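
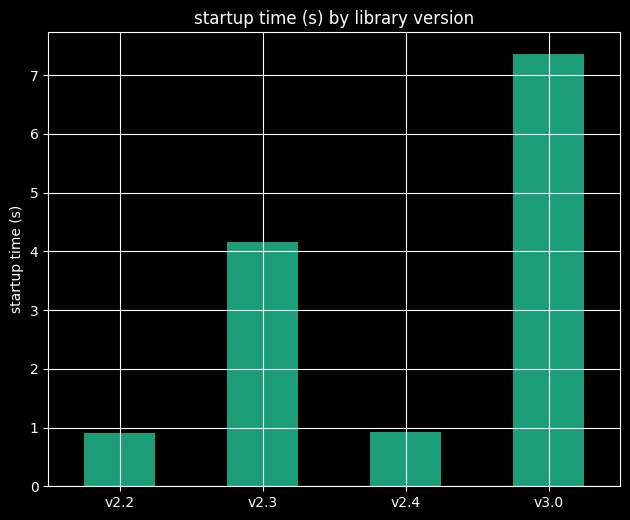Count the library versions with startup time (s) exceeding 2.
2

Above 2: v2.3, v3.0.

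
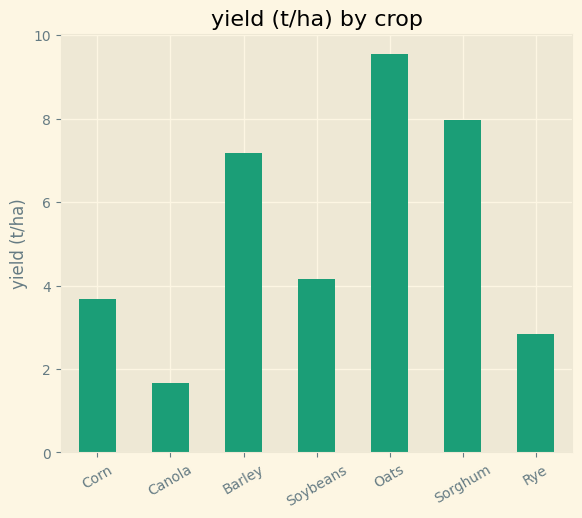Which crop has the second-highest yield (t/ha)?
Top 3: Oats ≈ 10, Sorghum ≈ 8, Barley ≈ 7.

Sorghum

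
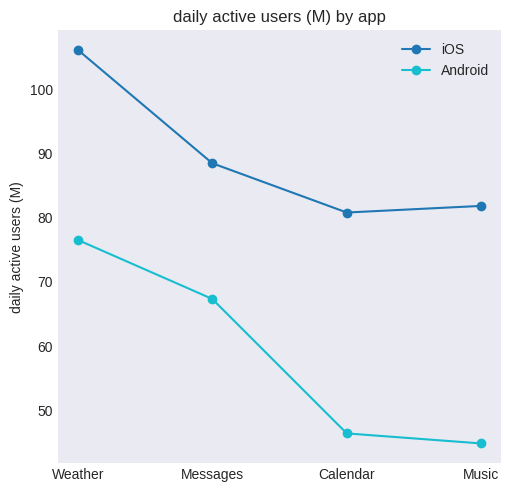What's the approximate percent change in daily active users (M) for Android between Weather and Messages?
≈ -12.5%

Weather ≈ 80, Messages ≈ 70; (70 − 80) / 80 ≈ -12.5%.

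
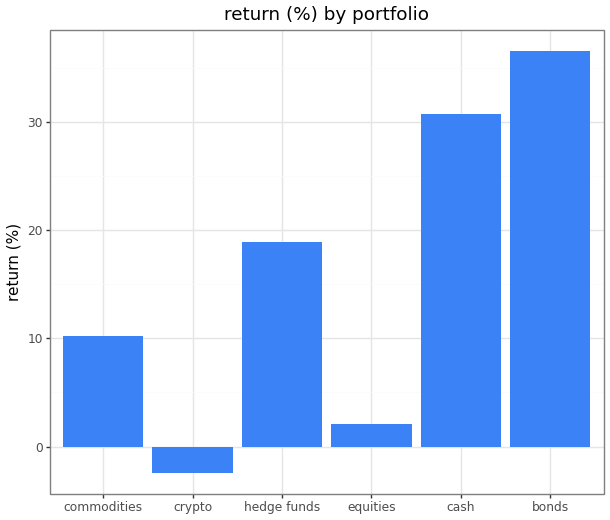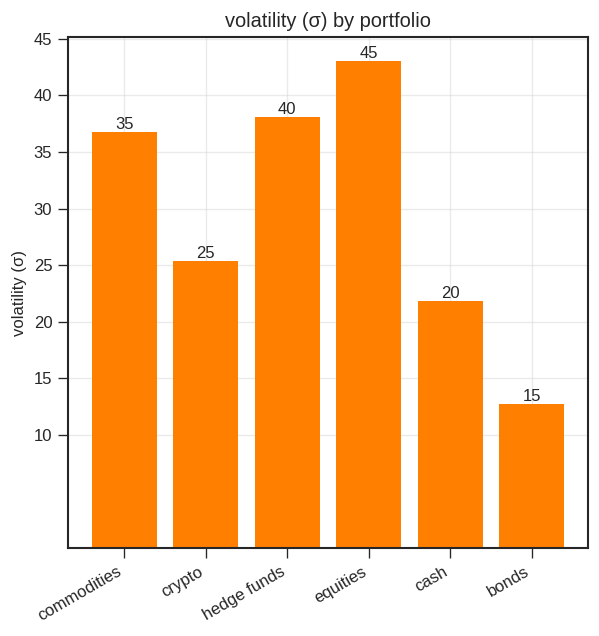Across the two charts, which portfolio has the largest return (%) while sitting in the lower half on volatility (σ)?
bonds

Chart 2 median volatility (σ) ≈ 30; below-median portfolios: crypto, cash, bonds. Among those, bonds has the highest return (%) (≈ 35).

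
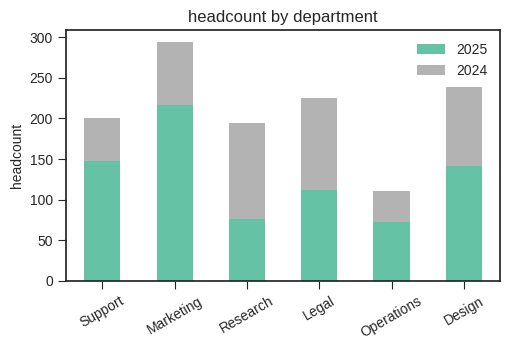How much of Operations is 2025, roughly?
2025 top ≈ 75, bottom ≈ 0; segment ≈ 75.

≈ 75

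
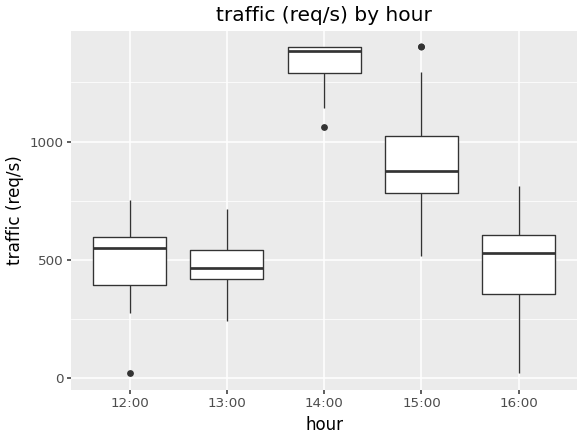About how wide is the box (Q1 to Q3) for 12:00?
≈ 200

Q3 ≈ 600, Q1 ≈ 400; IQR ≈ 200.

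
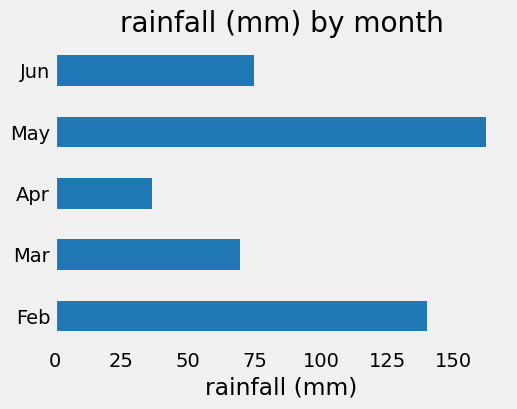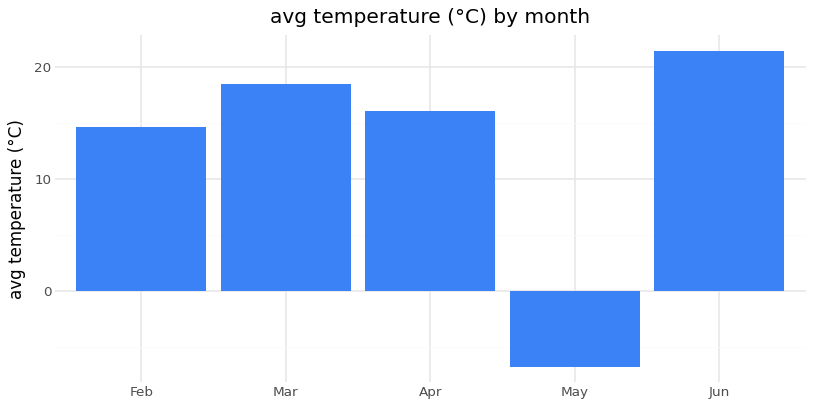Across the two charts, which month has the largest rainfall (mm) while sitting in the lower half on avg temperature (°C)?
May

Chart 2 median avg temperature (°C) ≈ 16; below-median months: Feb, May. Among those, May has the highest rainfall (mm) (≈ 160).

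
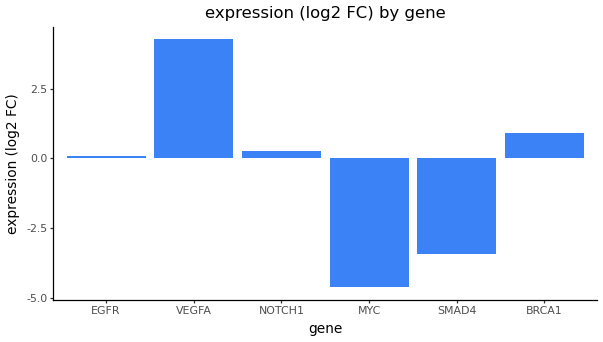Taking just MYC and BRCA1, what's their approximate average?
≈ -2

(-5 + 1) / 2 ≈ -2.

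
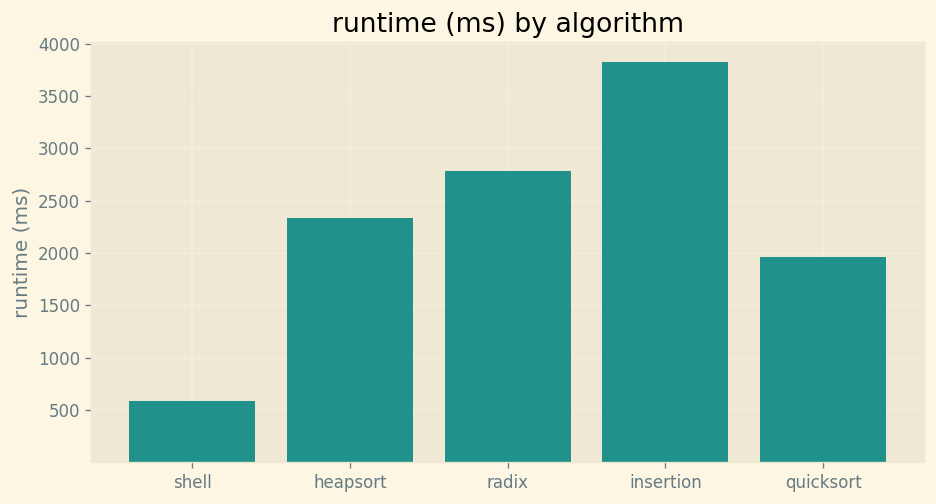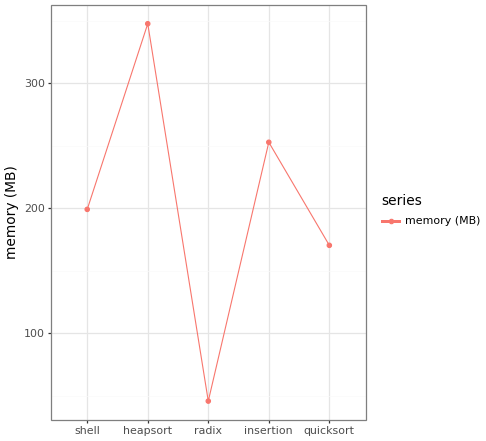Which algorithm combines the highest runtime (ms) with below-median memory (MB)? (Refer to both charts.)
radix

Chart 2 median memory (MB) ≈ 200; below-median algorithms: radix, quicksort. Among those, radix has the highest runtime (ms) (≈ 3000).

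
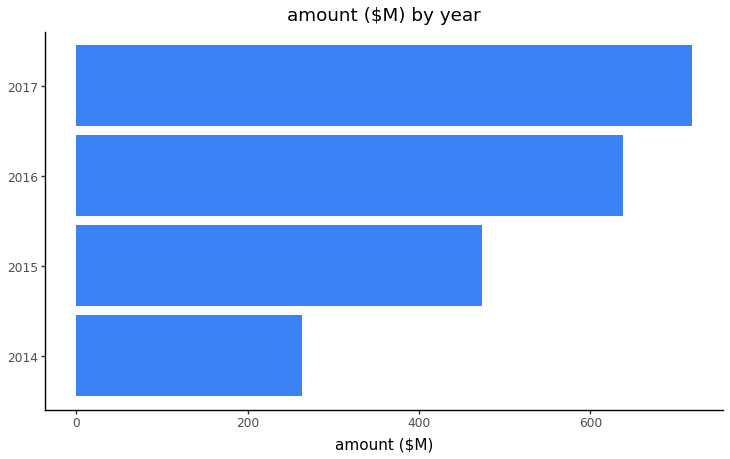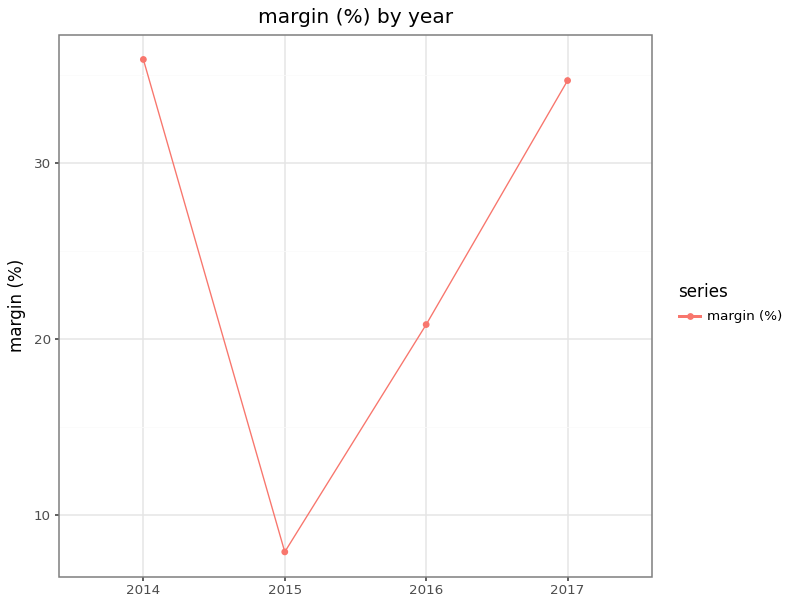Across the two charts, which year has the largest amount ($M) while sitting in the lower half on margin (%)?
Chart 2 median margin (%) ≈ 30; below-median years: 2015, 2016. Among those, 2016 has the highest amount ($M) (≈ 600).

2016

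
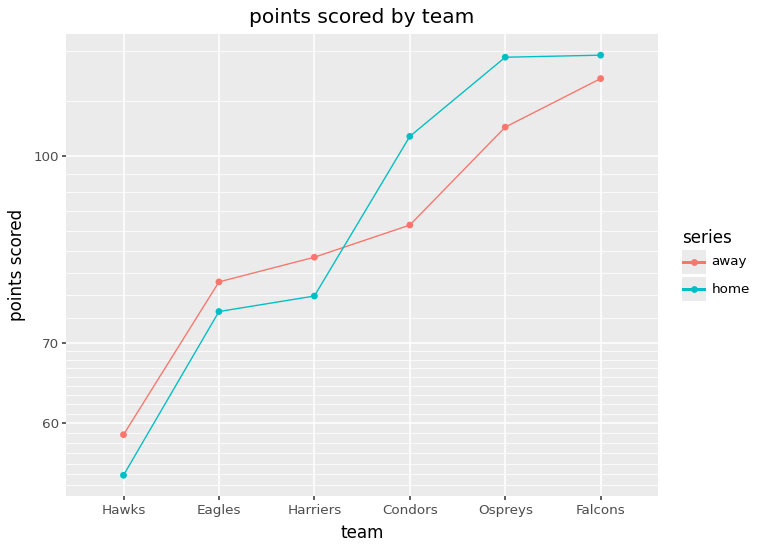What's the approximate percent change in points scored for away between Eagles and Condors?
Eagles ≈ 80, Condors ≈ 90; (90 − 80) / 80 ≈ +12.5%.

≈ +12.5%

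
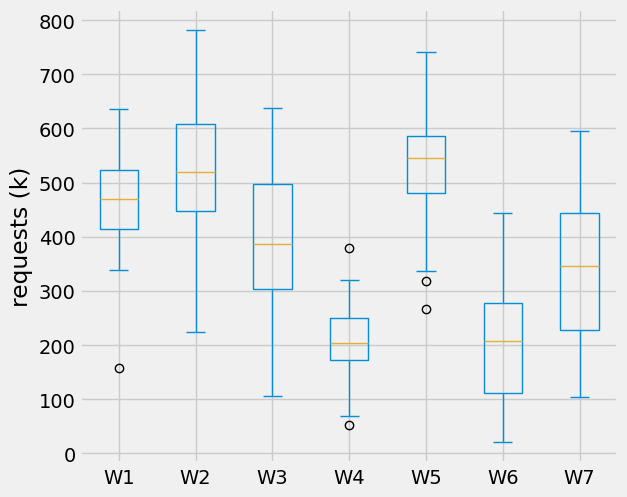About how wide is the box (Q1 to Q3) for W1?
Q3 ≈ 500, Q1 ≈ 400; IQR ≈ 100.

≈ 100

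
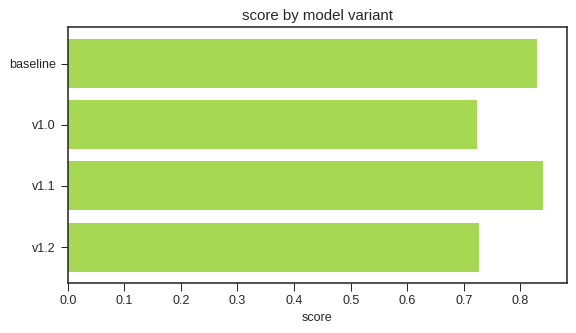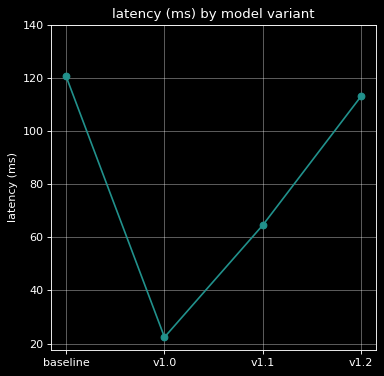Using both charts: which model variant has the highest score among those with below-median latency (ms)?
v1.1

Chart 2 median latency (ms) ≈ 80; below-median model variants: v1.0, v1.1. Among those, v1.1 has the highest score (≈ 0.8).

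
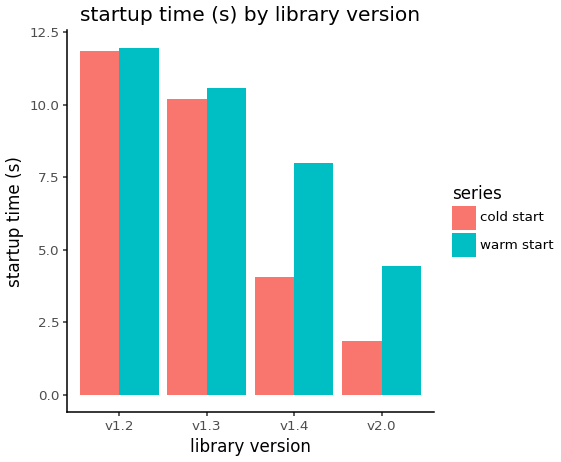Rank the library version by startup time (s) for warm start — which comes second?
v1.3

Top 3 for warm start: v1.2 ≈ 12, v1.3 ≈ 11, v1.4 ≈ 8.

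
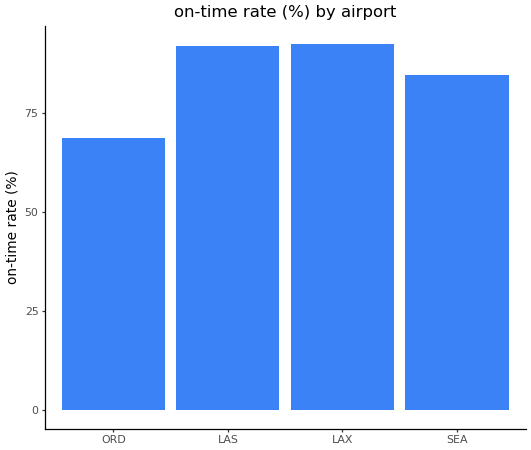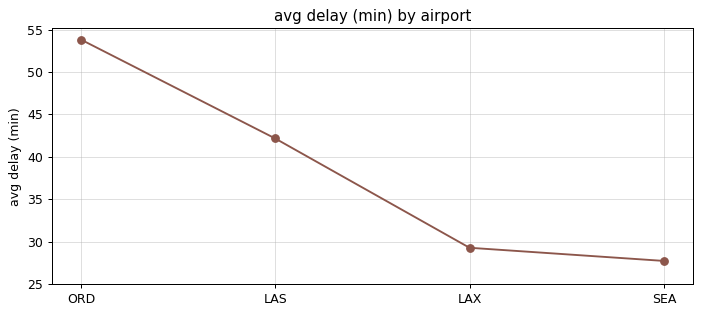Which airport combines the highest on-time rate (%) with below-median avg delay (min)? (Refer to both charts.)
Chart 2 median avg delay (min) ≈ 35; below-median airports: LAX, SEA. Among those, LAX has the highest on-time rate (%) (≈ 90).

LAX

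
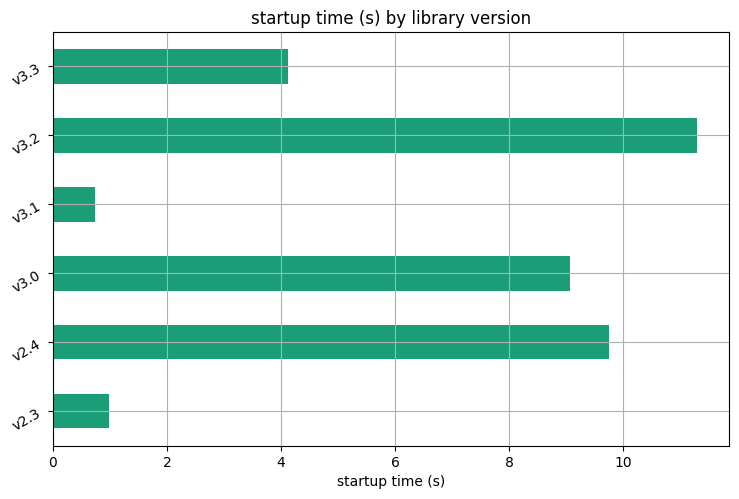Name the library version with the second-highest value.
v2.4

Top 3: v3.2 ≈ 11, v2.4 ≈ 10, v3.0 ≈ 9.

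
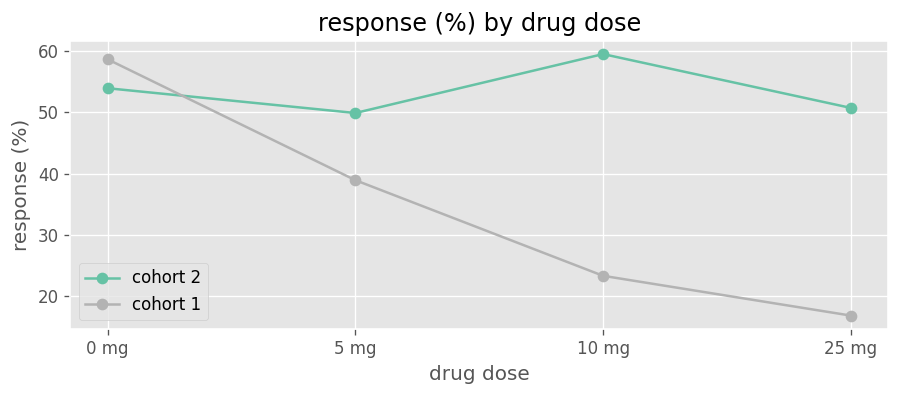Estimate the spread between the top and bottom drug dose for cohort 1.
≈ 45

Max 0 mg ≈ 60, min 25 mg ≈ 15; range ≈ 45.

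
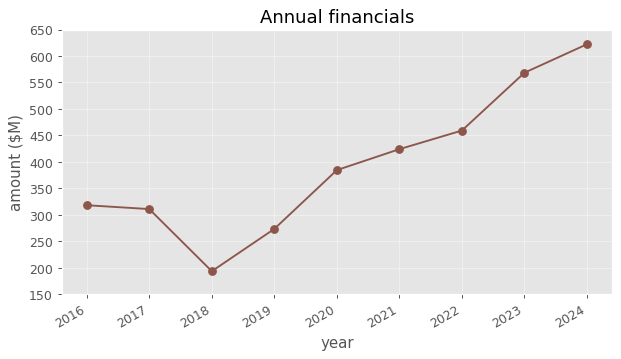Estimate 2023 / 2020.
2023 ≈ 550, 2020 ≈ 400; 550/400 ≈ 1.38.

≈ 1.38×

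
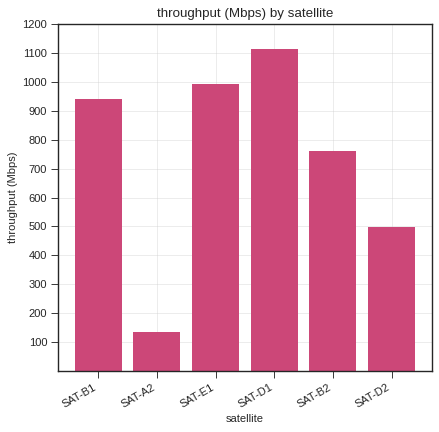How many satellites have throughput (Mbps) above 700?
4

Above 700: SAT-B1, SAT-E1, SAT-D1, SAT-B2.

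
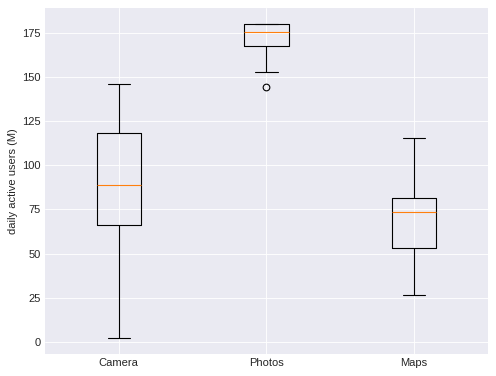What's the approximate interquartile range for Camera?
Q3 ≈ 120, Q1 ≈ 70; IQR ≈ 50.

≈ 50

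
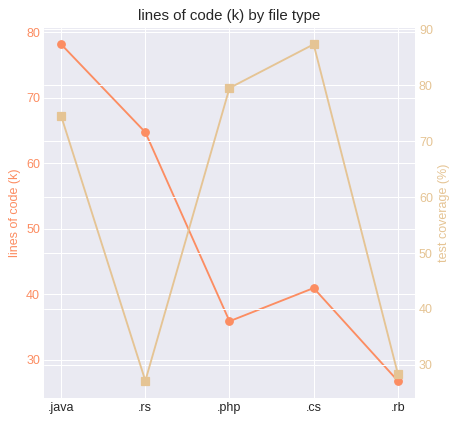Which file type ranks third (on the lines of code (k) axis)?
Top 4 (on the lines of code (k) axis): .java ≈ 80, .rs ≈ 65, .cs ≈ 40, .php ≈ 35.

.cs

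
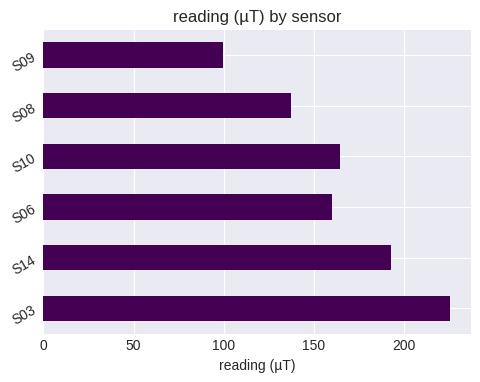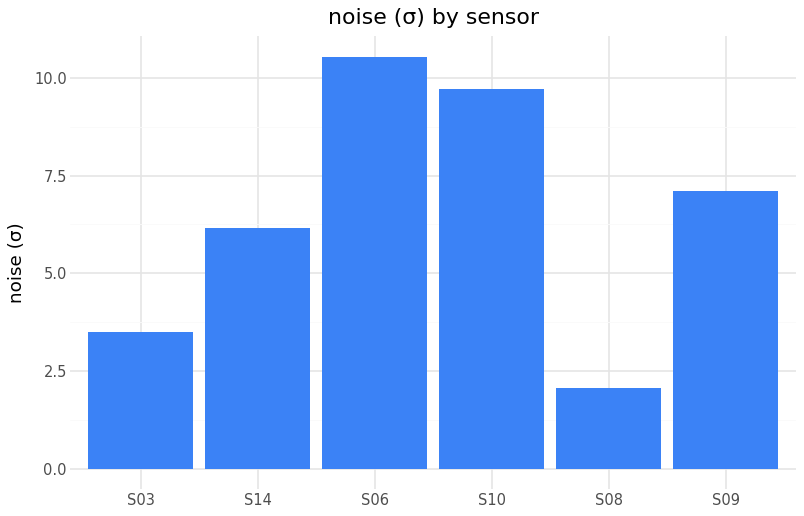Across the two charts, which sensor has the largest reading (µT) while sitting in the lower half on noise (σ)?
S03

Chart 2 median noise (σ) ≈ 7; below-median sensors: S03, S14, S08. Among those, S03 has the highest reading (µT) (≈ 225).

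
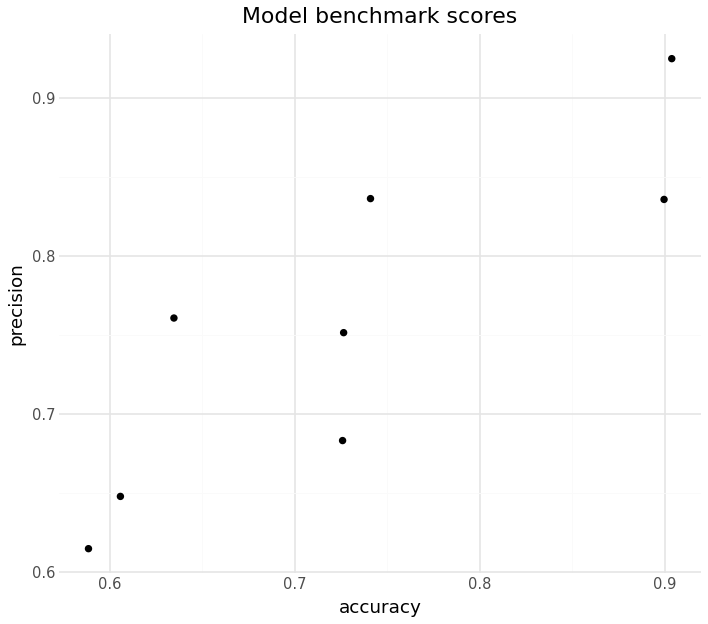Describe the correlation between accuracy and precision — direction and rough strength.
positive, strong

Points are positively correlated; strong (|r| ≈ 0.9).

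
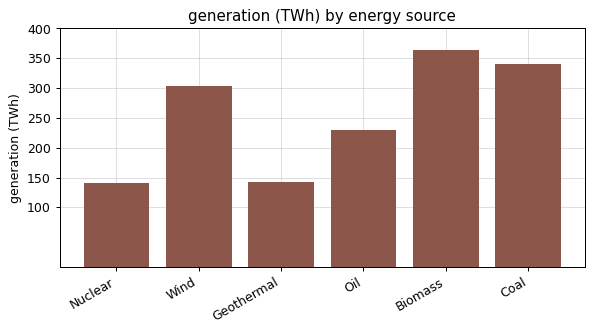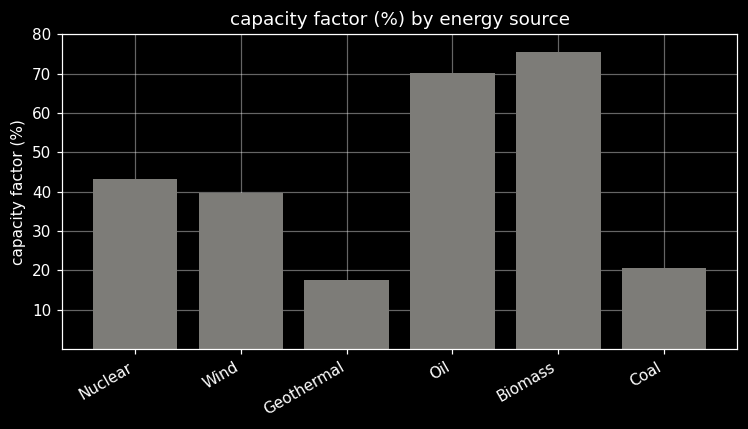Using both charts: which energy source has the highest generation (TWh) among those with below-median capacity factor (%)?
Chart 2 median capacity factor (%) ≈ 40; below-median energy sources: Wind, Geothermal, Coal. Among those, Coal has the highest generation (TWh) (≈ 350).

Coal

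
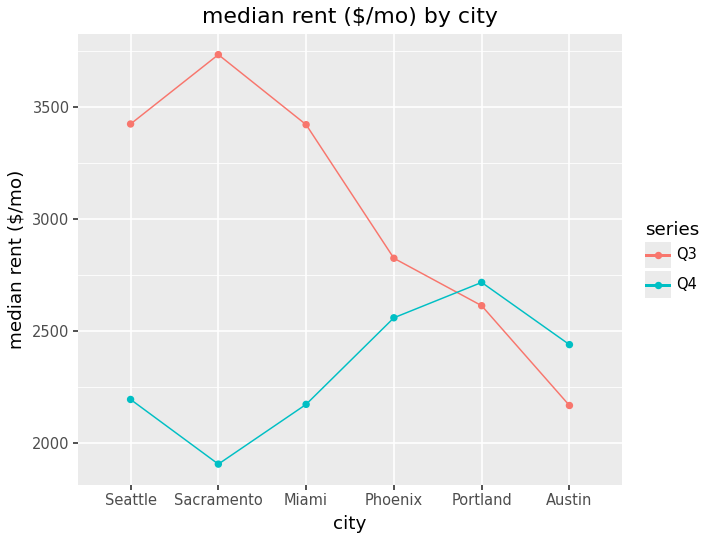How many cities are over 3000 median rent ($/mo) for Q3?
3

Above 3000: Seattle, Sacramento, Miami.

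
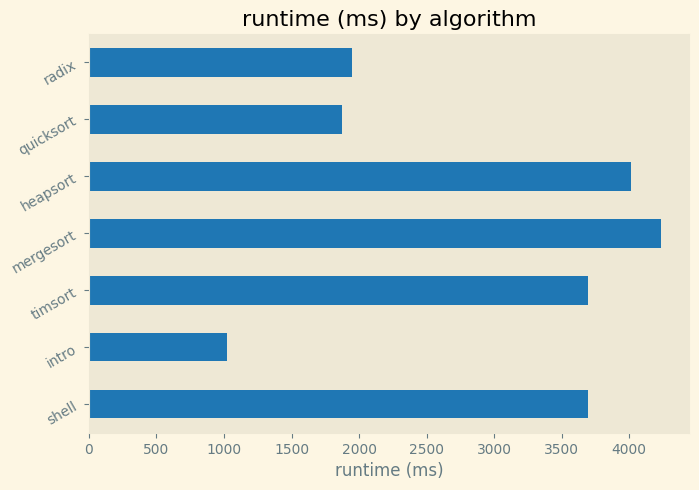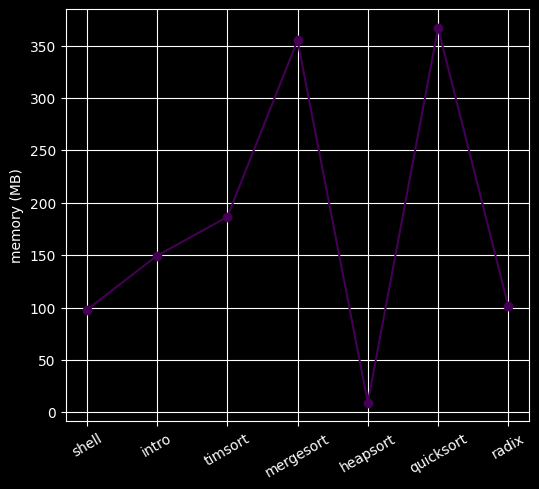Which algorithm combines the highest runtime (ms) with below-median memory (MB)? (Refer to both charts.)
Chart 2 median memory (MB) ≈ 150; below-median algorithms: shell, heapsort, radix. Among those, heapsort has the highest runtime (ms) (≈ 4000).

heapsort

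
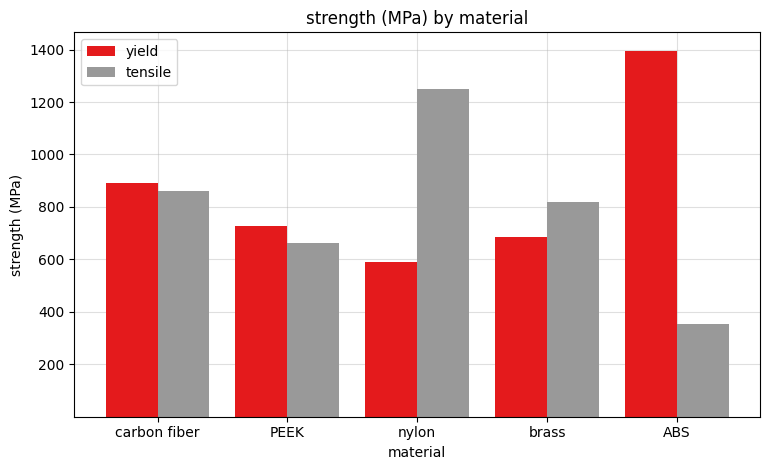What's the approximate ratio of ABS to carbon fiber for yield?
ABS ≈ 1400, carbon fiber ≈ 800; 1400/800 ≈ 1.75.

≈ 1.75×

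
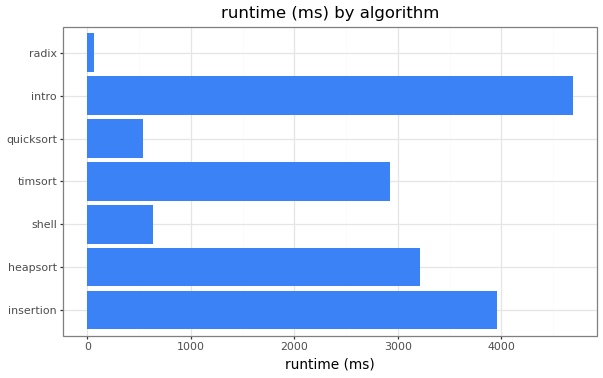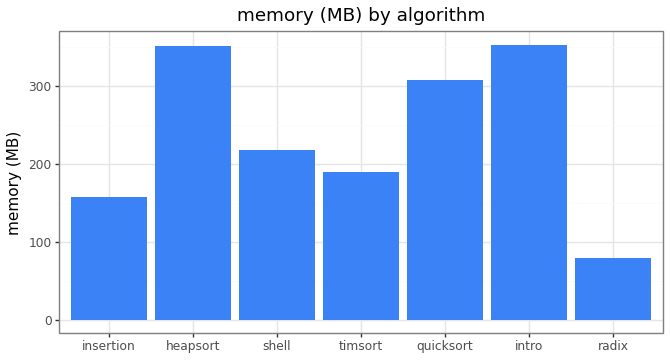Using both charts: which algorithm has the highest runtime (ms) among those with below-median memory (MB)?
insertion

Chart 2 median memory (MB) ≈ 200; below-median algorithms: insertion, timsort, radix. Among those, insertion has the highest runtime (ms) (≈ 4000).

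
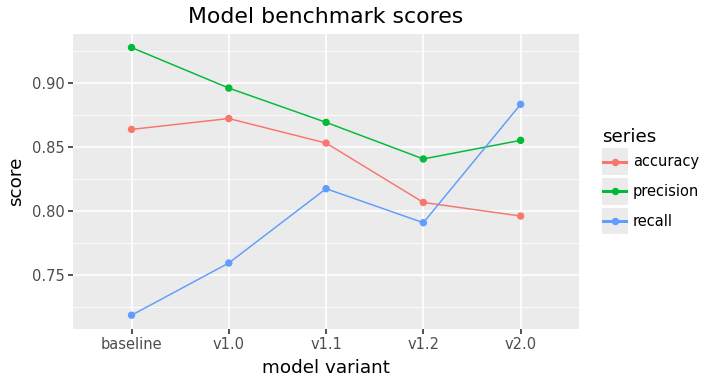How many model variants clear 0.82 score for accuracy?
3

Above 0.82: baseline, v1.0, v1.1.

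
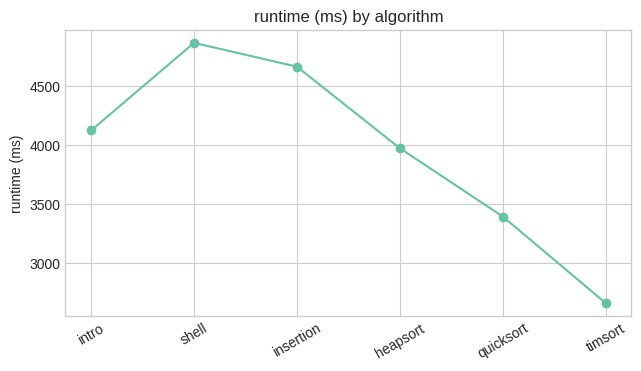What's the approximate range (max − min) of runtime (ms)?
≈ 2200

Max shell ≈ 4800, min timsort ≈ 2600; range ≈ 2200.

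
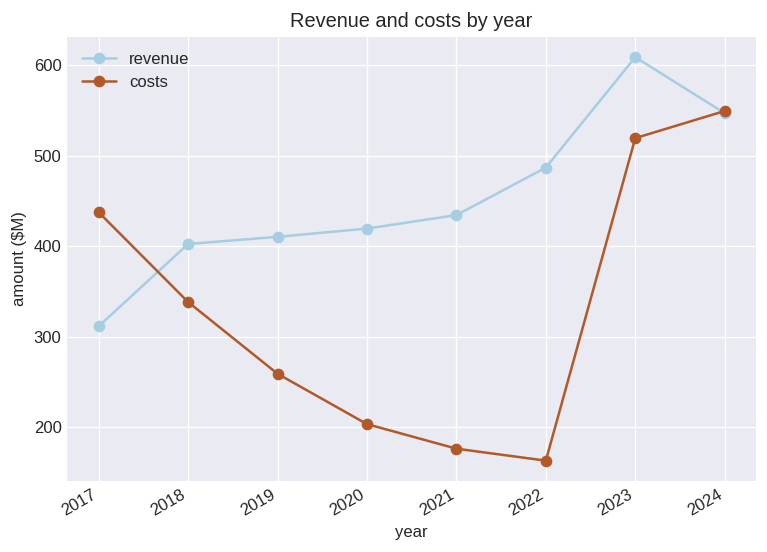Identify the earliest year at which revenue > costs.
2018

2017: revenue ≈ 300 vs costs ≈ 450 (not yet); 2018: revenue ≈ 400 vs costs ≈ 350 (first crossover).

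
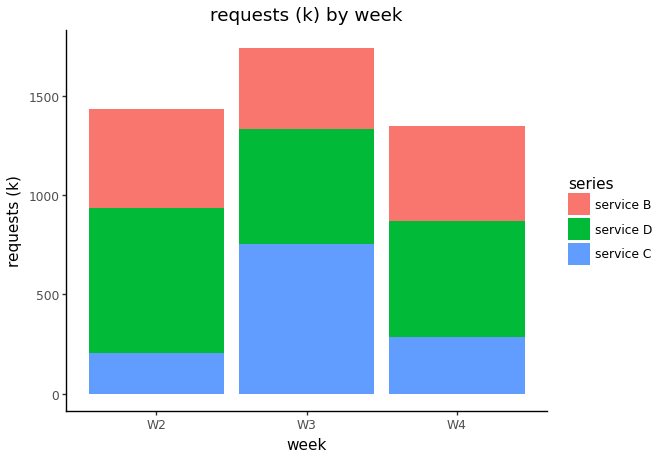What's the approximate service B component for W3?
≈ 400

service B top ≈ 1800, bottom ≈ 1400; segment ≈ 400.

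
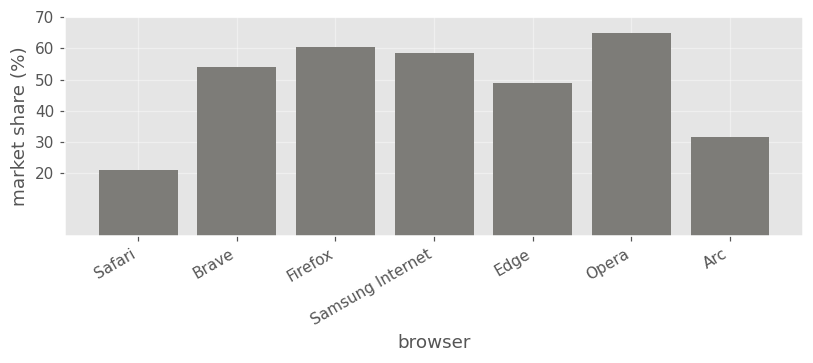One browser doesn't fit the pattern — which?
Safari ≈ 20; the rest sit between ≈ 30 and ≈ 60.

Safari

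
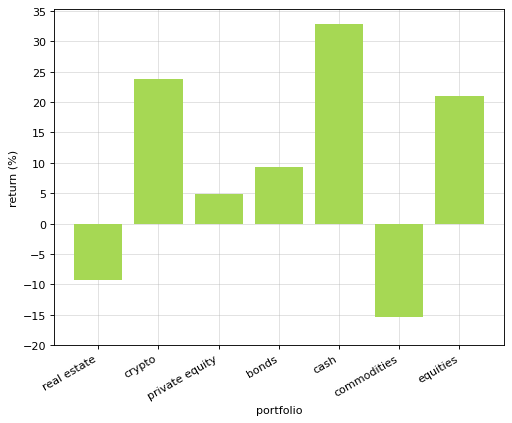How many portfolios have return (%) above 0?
Above 0: crypto, private equity, bonds, cash, equities.

5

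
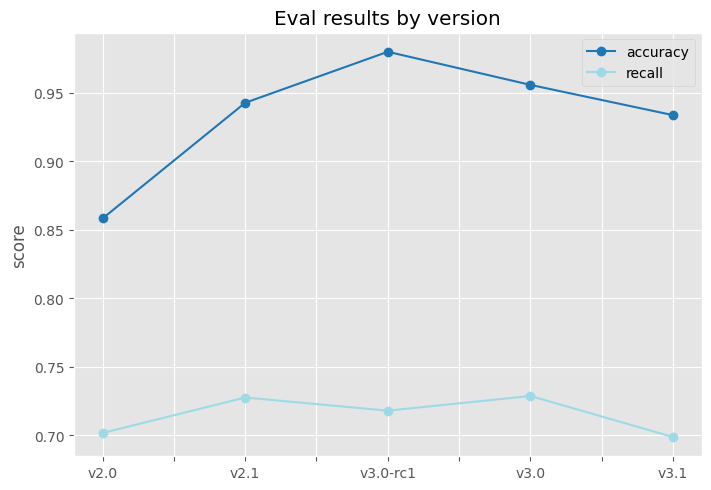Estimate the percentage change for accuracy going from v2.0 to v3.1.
≈ +11.8%

v2.0 ≈ 0.85, v3.1 ≈ 0.95; (0.95 − 0.85) / 0.85 ≈ +11.8%.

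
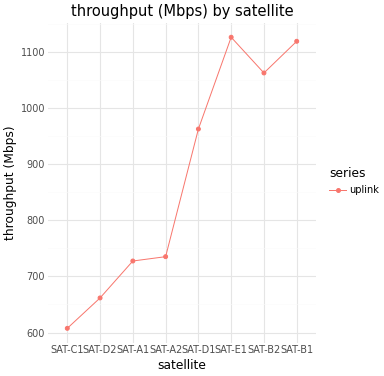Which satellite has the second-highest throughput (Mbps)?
Top 3: SAT-E1 ≈ 1150, SAT-B1 ≈ 1100, SAT-B2 ≈ 1050.

SAT-B1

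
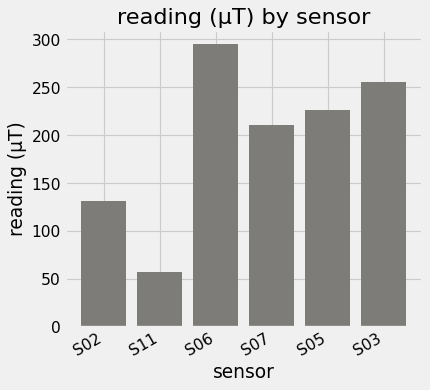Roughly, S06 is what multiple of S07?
≈ 1.5×

S06 ≈ 300, S07 ≈ 200; 300/200 ≈ 1.5.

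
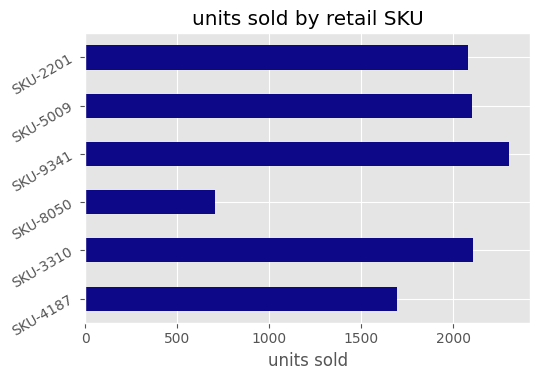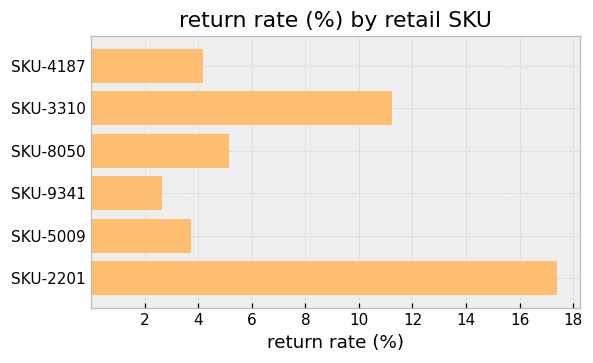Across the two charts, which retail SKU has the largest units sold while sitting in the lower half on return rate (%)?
Chart 2 median return rate (%) ≈ 4; below-median retail SKUs: SKU-4187, SKU-9341, SKU-5009. Among those, SKU-9341 has the highest units sold (≈ 2500).

SKU-9341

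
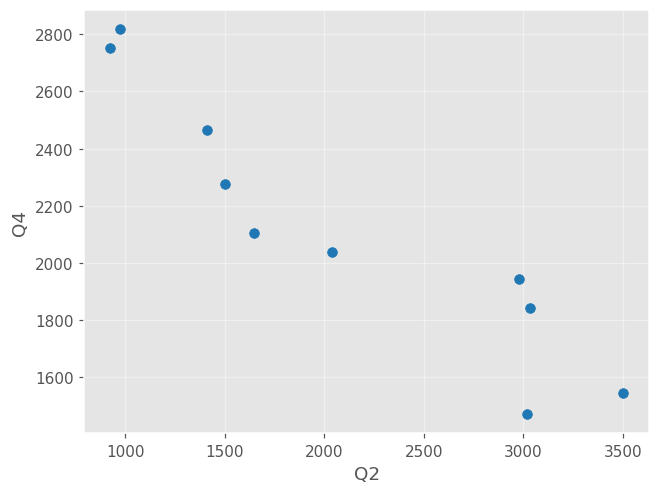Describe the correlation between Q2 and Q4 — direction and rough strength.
Points are negatively correlated; strong (|r| ≈ 0.9).

negative, strong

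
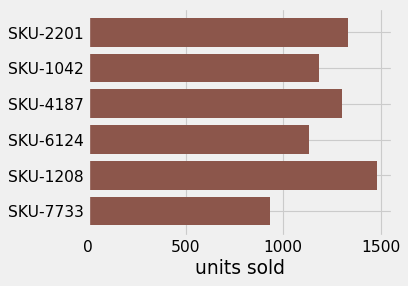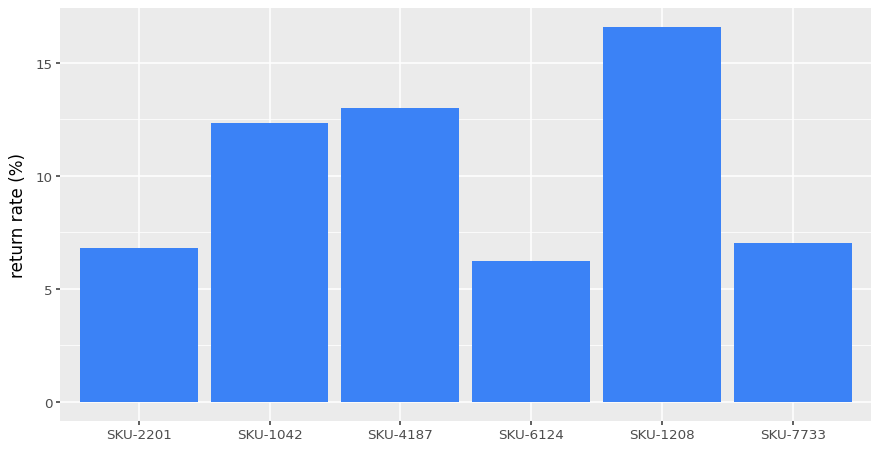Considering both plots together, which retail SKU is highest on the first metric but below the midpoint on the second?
SKU-2201

Chart 2 median return rate (%) ≈ 10; below-median retail SKUs: SKU-2201, SKU-6124, SKU-7733. Among those, SKU-2201 has the highest units sold (≈ 1400).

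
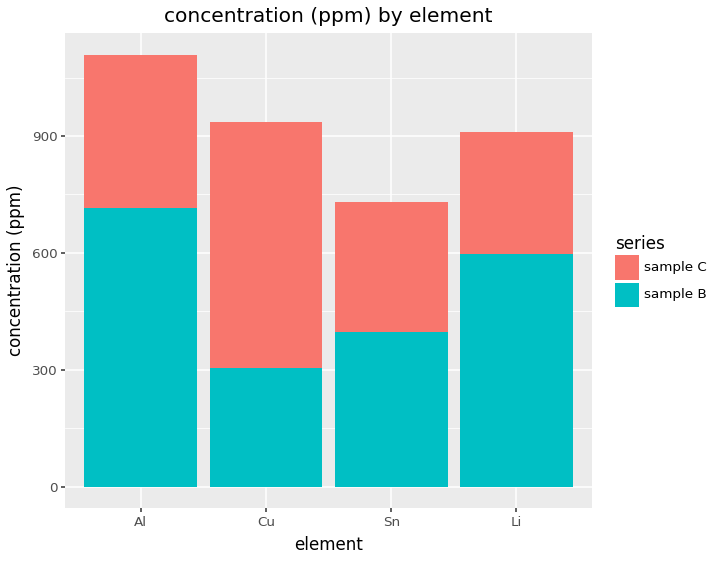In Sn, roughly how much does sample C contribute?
≈ 300

sample C top ≈ 700, bottom ≈ 400; segment ≈ 300.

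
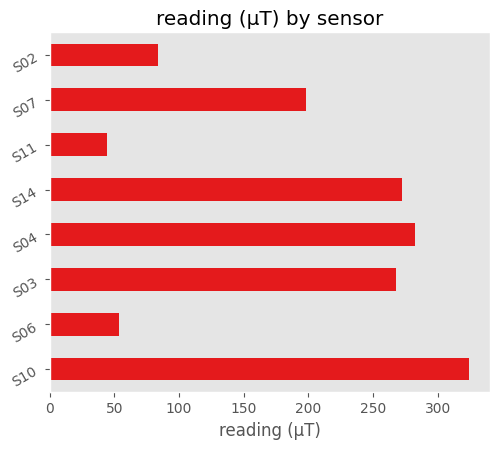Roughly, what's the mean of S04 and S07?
(300 + 200) / 2 ≈ 250.

≈ 250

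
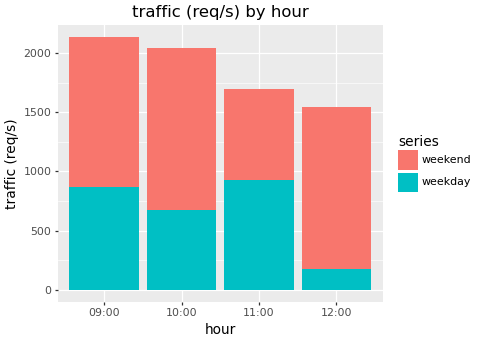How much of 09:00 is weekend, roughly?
≈ 1400

weekend top ≈ 2200, bottom ≈ 800; segment ≈ 1400.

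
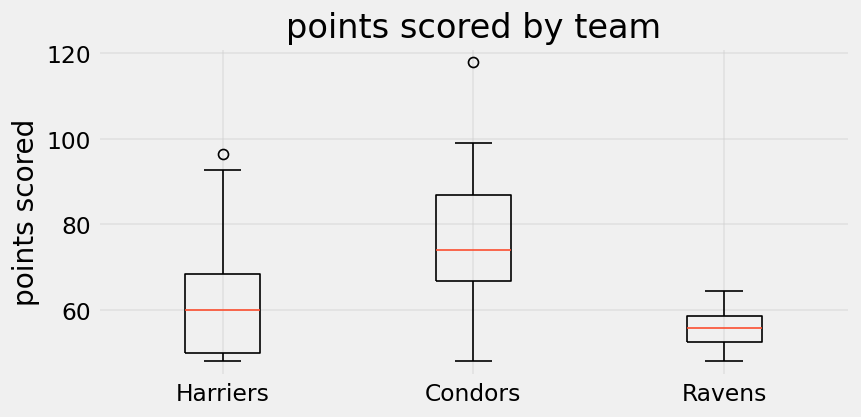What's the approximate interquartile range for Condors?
≈ 20

Q3 ≈ 86, Q1 ≈ 66; IQR ≈ 20.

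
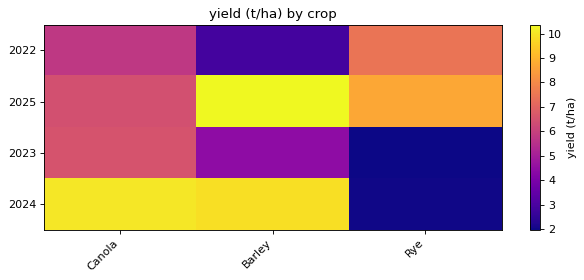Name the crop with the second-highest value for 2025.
Top 3 for 2025: Barley ≈ 10, Rye ≈ 9, Canola ≈ 6.

Rye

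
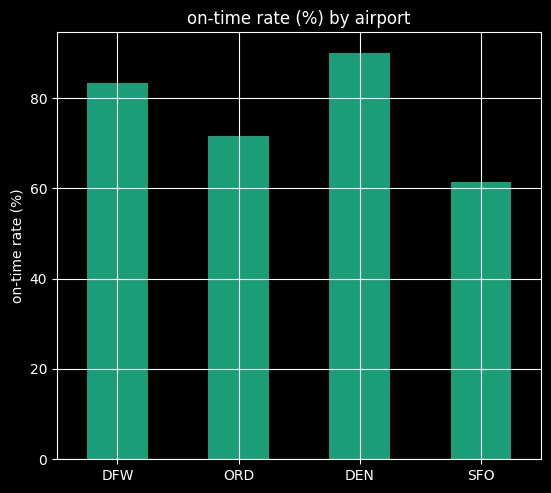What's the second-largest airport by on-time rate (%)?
Top 3: DEN ≈ 90, DFW ≈ 80, ORD ≈ 70.

DFW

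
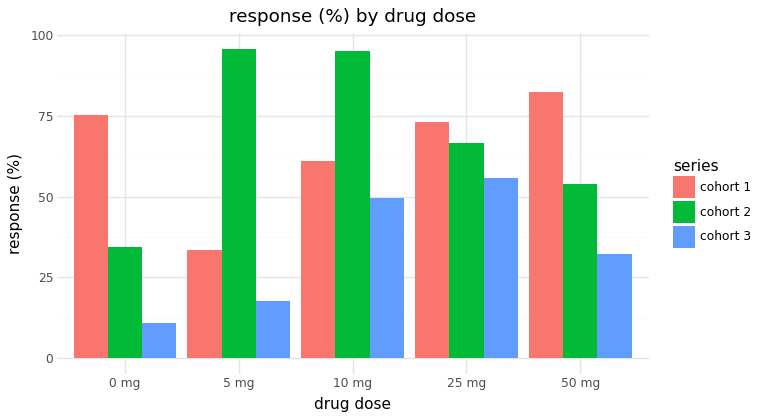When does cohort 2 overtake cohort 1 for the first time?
5 mg

0 mg: cohort 2 ≈ 30 vs cohort 1 ≈ 80 (not yet); 5 mg: cohort 2 ≈ 100 vs cohort 1 ≈ 30 (first crossover).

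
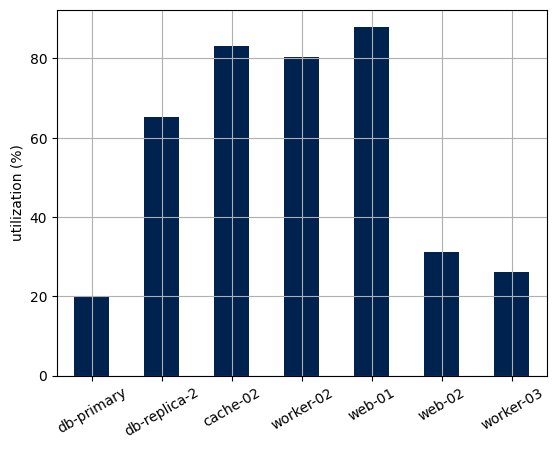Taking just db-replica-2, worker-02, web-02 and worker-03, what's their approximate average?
≈ 52

(70 + 80 + 30 + 30) / 4 ≈ 52.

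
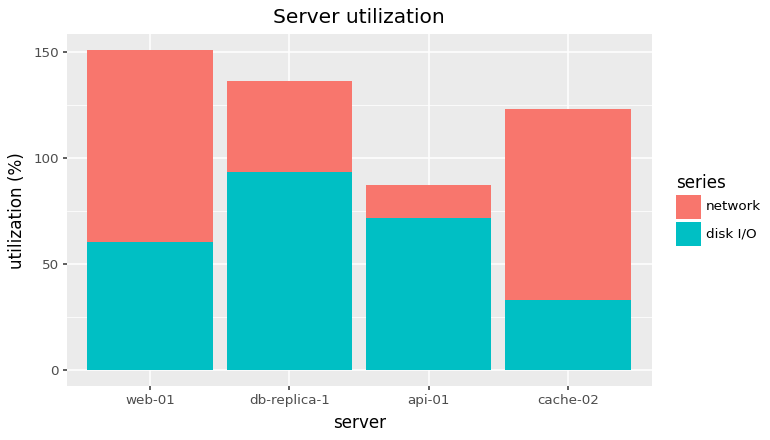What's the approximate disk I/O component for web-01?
disk I/O top ≈ 60, bottom ≈ 0; segment ≈ 60.

≈ 60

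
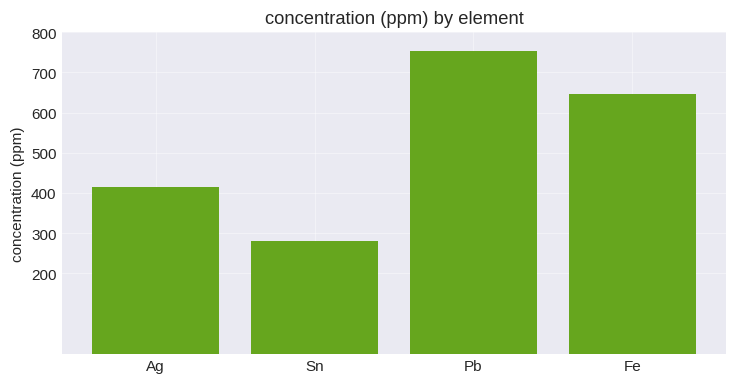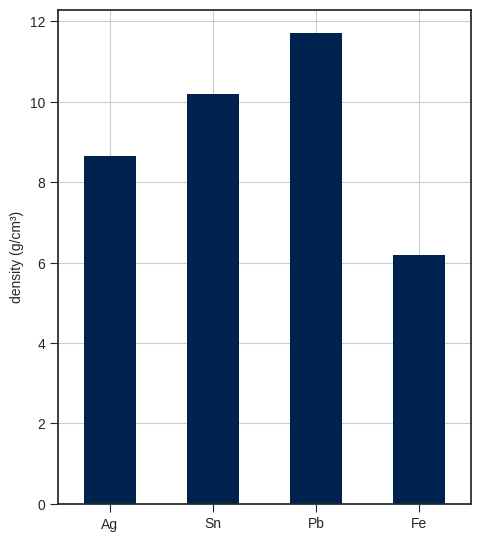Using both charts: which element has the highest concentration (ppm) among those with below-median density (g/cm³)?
Fe

Chart 2 median density (g/cm³) ≈ 10; below-median elements: Ag, Fe. Among those, Fe has the highest concentration (ppm) (≈ 600).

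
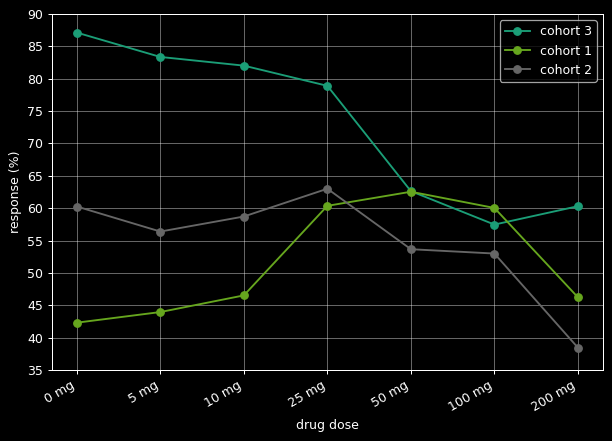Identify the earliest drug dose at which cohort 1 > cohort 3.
50 mg: cohort 1 ≈ 65 vs cohort 3 ≈ 65 (not yet); 100 mg: cohort 1 ≈ 60 vs cohort 3 ≈ 55 (first crossover).

100 mg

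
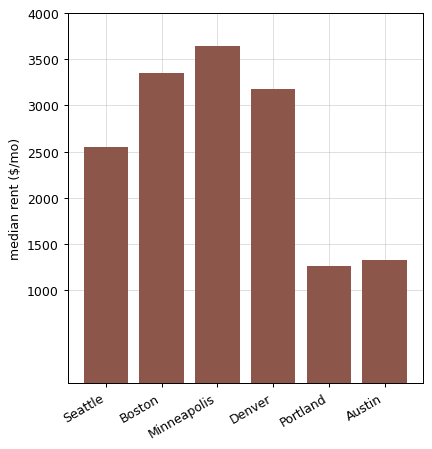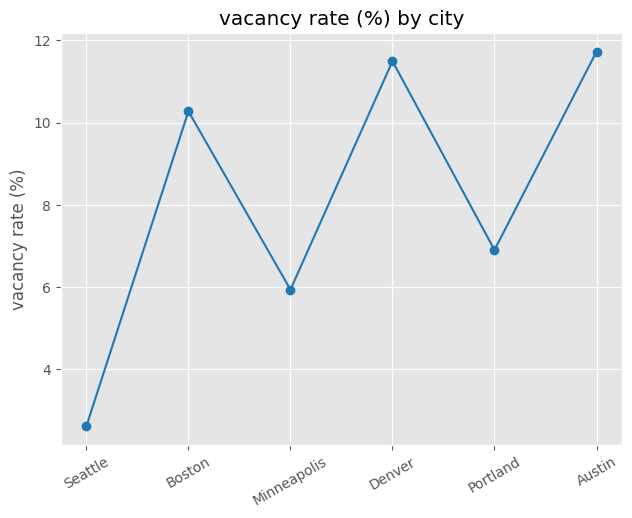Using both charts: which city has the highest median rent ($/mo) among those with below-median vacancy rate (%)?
Minneapolis

Chart 2 median vacancy rate (%) ≈ 8; below-median cities: Seattle, Minneapolis, Portland. Among those, Minneapolis has the highest median rent ($/mo) (≈ 3500).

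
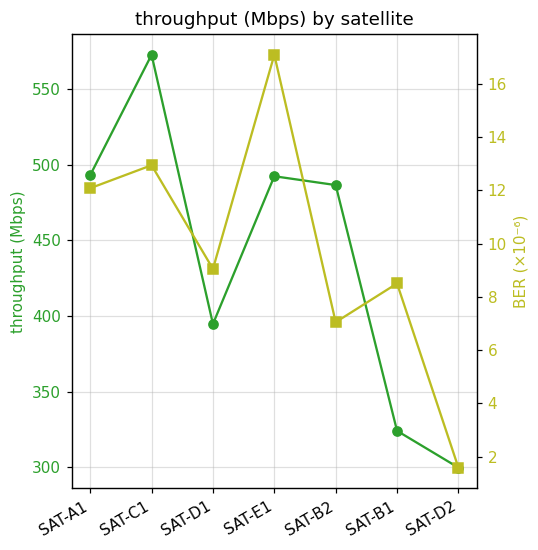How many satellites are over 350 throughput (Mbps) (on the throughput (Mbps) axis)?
Above 350: SAT-A1, SAT-C1, SAT-D1, SAT-E1, SAT-B2.

5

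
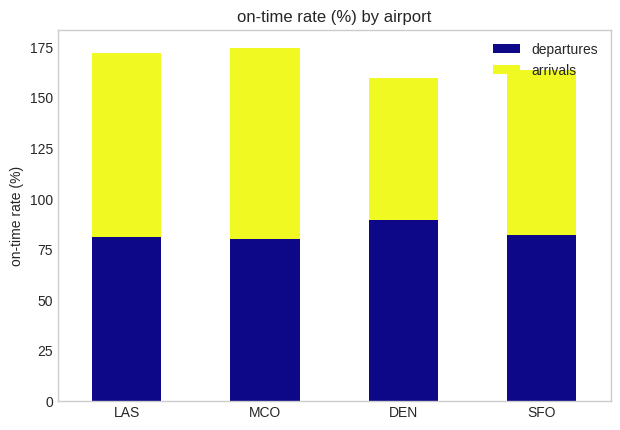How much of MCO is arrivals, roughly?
≈ 100

arrivals top ≈ 180, bottom ≈ 80; segment ≈ 100.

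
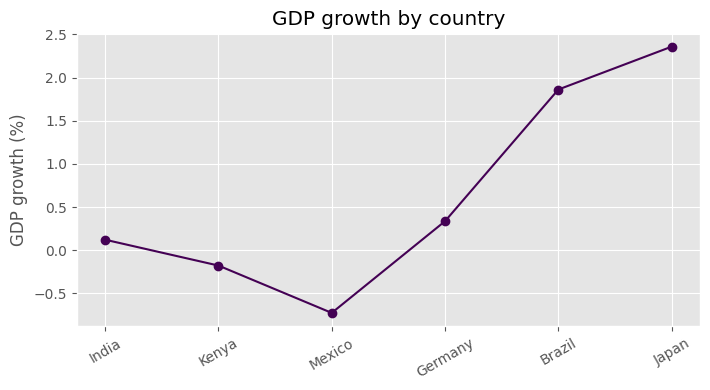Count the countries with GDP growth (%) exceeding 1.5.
2

Above 1.5: Brazil, Japan.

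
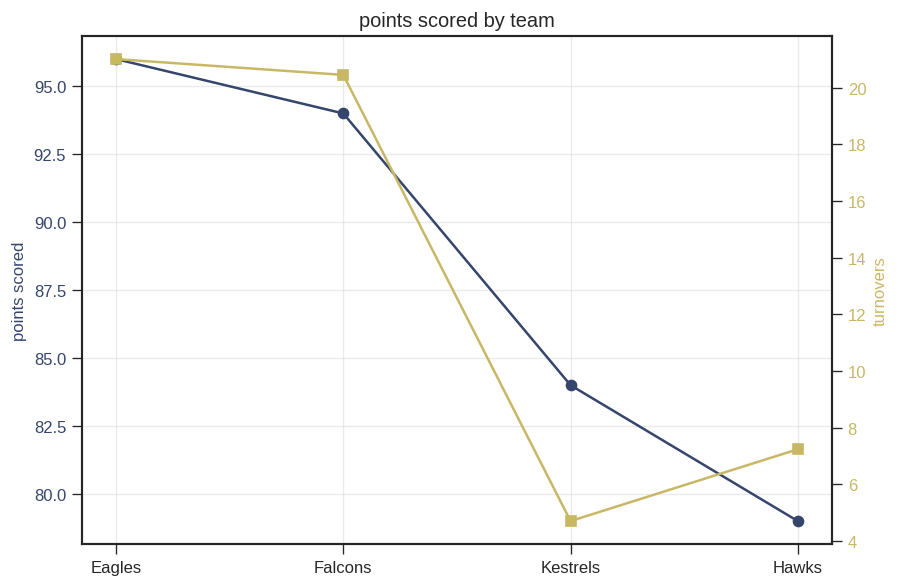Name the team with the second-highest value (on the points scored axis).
Top 3 (on the points scored axis): Eagles ≈ 96, Falcons ≈ 94, Kestrels ≈ 84.

Falcons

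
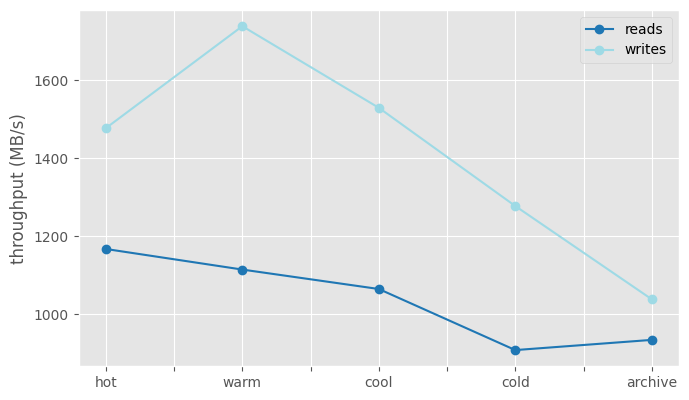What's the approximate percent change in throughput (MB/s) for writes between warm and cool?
warm ≈ 1700, cool ≈ 1500; (1500 − 1700) / 1700 ≈ -11.8%.

≈ -11.8%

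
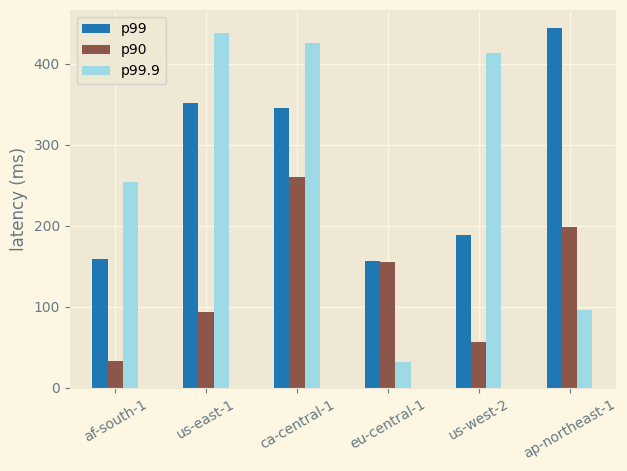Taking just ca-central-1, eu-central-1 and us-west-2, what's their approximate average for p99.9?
(450 + 50 + 400) / 3 ≈ 300.

≈ 300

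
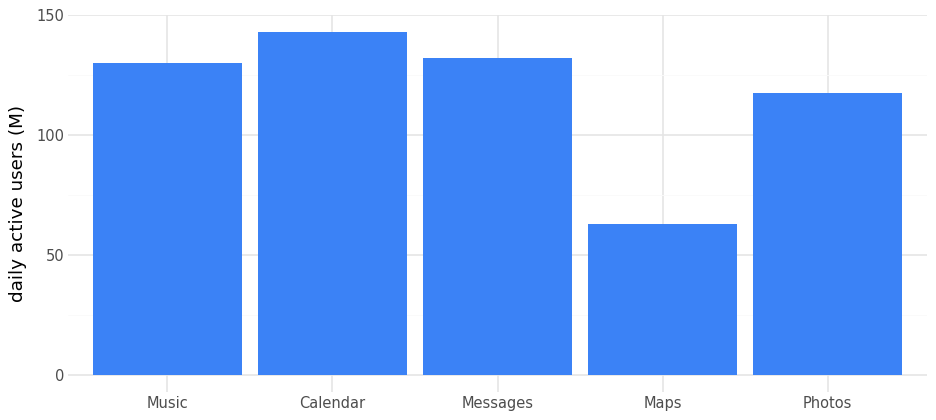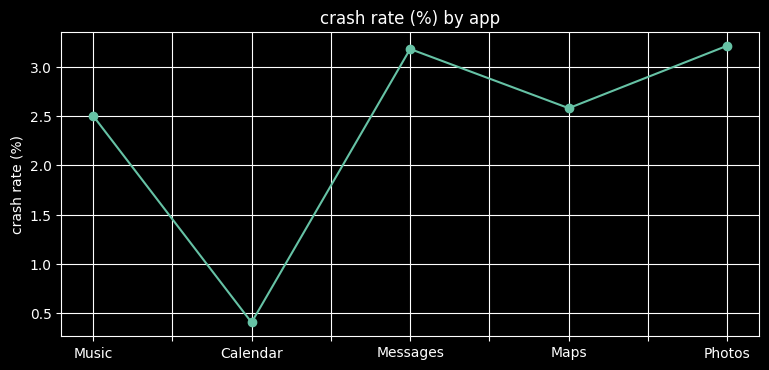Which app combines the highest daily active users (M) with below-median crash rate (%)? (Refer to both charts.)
Calendar

Chart 2 median crash rate (%) ≈ 2.5; below-median apps: Music, Calendar. Among those, Calendar has the highest daily active users (M) (≈ 140).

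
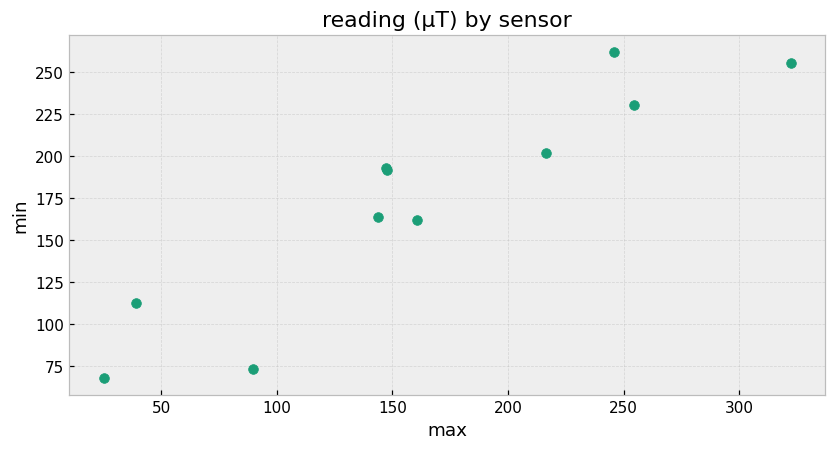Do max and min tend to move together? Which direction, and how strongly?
Points are positively correlated; strong (|r| ≈ 0.9).

positive, strong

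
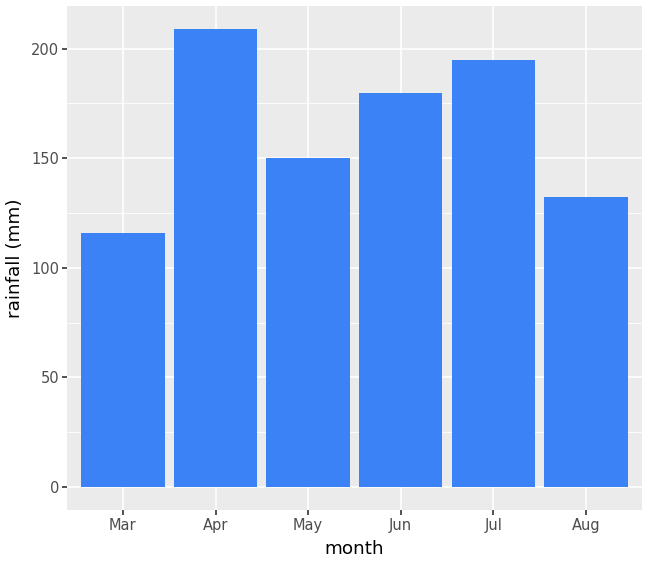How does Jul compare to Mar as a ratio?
≈ 1.67×

Jul ≈ 200, Mar ≈ 120; 200/120 ≈ 1.67.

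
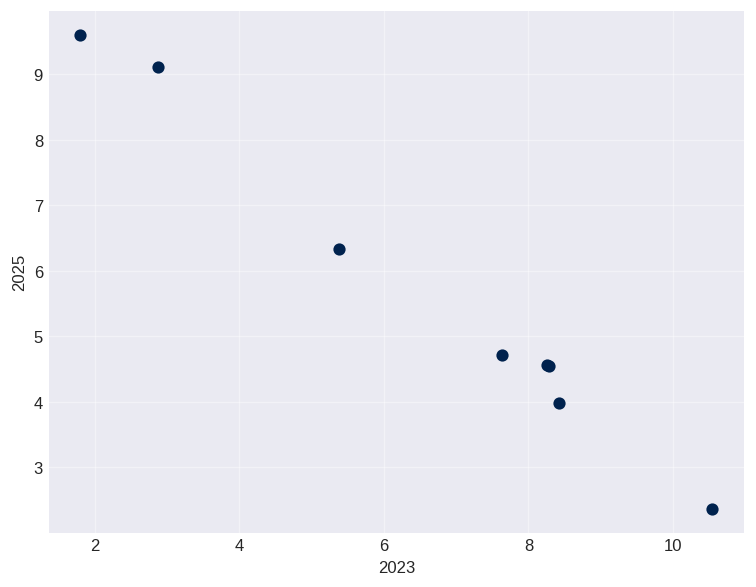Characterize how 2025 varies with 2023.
Points are negatively correlated; strong (|r| ≈ 1.0).

negative, strong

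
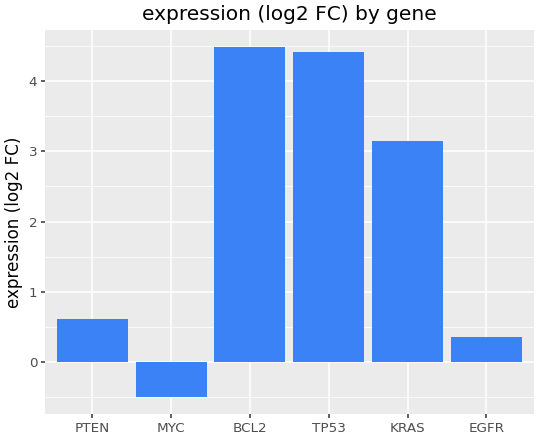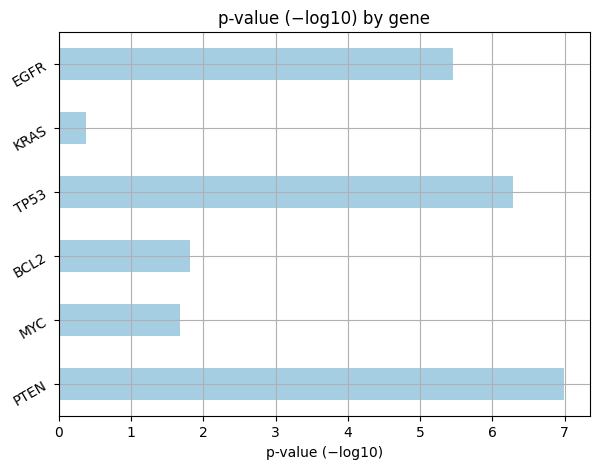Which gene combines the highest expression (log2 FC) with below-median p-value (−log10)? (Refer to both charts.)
BCL2

Chart 2 median p-value (−log10) ≈ 4; below-median genes: MYC, BCL2, KRAS. Among those, BCL2 has the highest expression (log2 FC) (≈ 4.5).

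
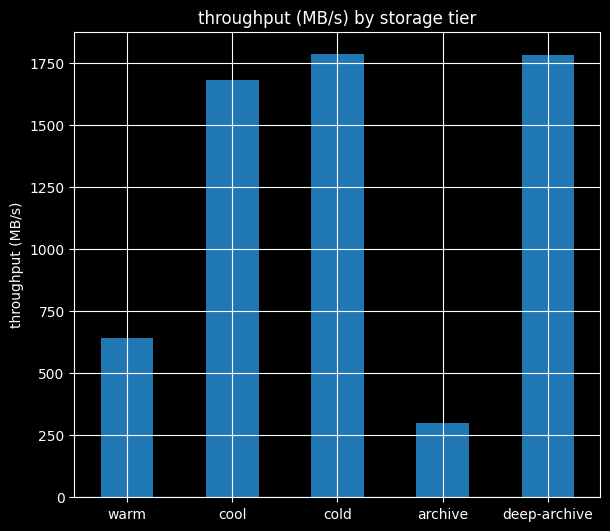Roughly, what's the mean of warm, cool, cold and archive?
≈ 1050

(600 + 1600 + 1800 + 200) / 4 ≈ 1050.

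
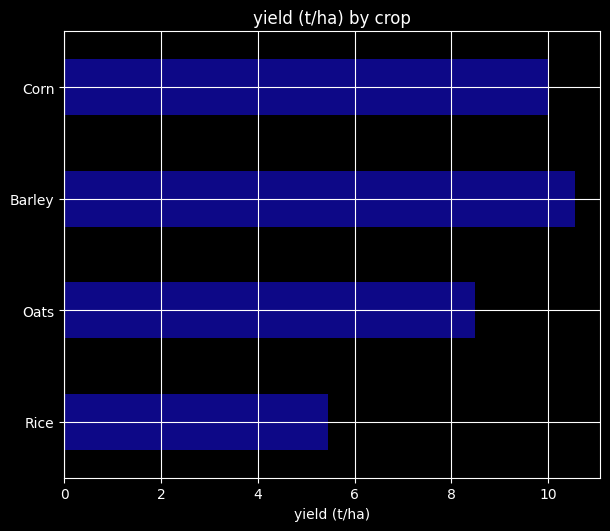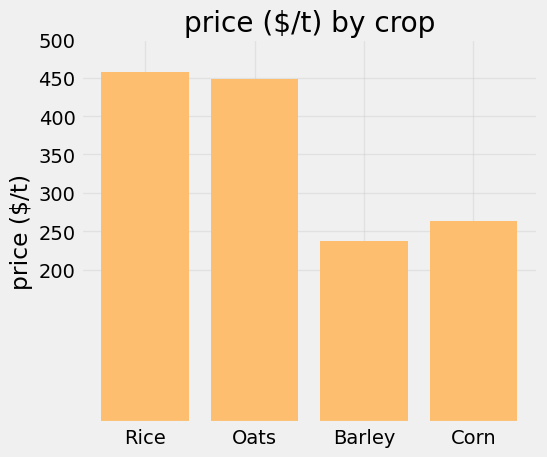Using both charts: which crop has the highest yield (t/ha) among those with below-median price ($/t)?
Chart 2 median price ($/t) ≈ 350; below-median crops: Barley, Corn. Among those, Barley has the highest yield (t/ha) (≈ 11).

Barley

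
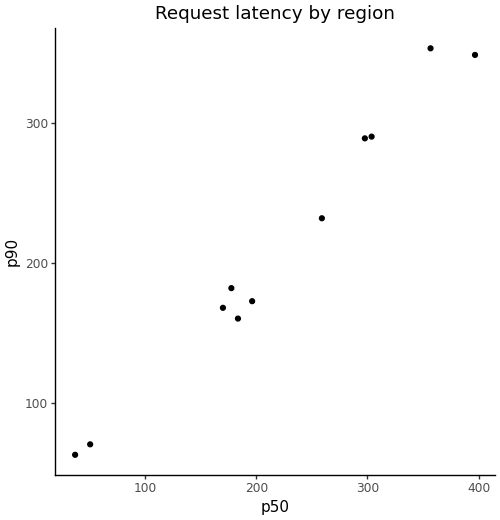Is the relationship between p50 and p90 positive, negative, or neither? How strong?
positive, strong

Points are positively correlated; strong (|r| ≈ 1.0).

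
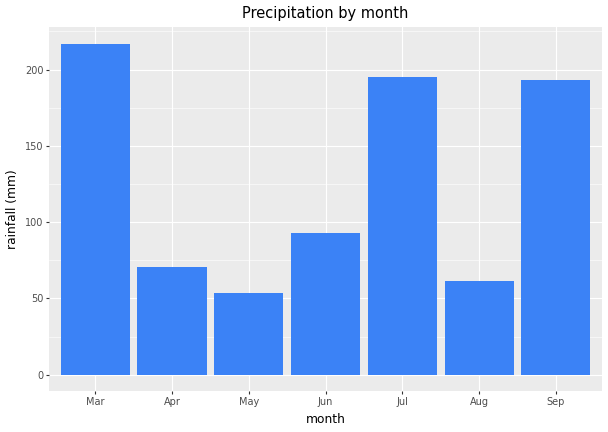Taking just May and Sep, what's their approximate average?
(60 + 200) / 2 ≈ 130.

≈ 130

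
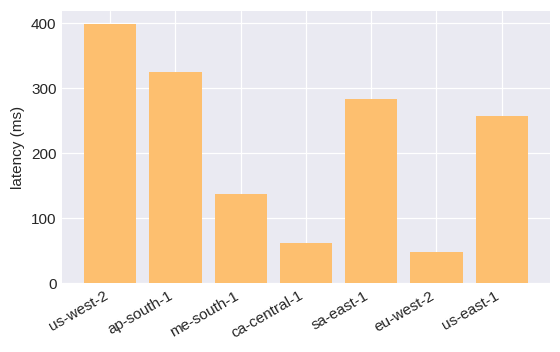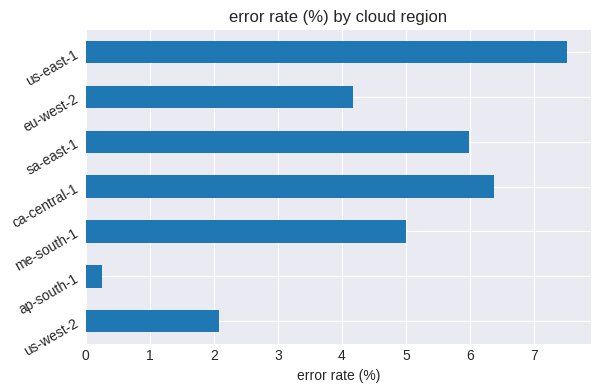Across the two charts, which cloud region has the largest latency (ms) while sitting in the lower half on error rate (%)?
us-west-2

Chart 2 median error rate (%) ≈ 5; below-median cloud regions: us-west-2, ap-south-1, eu-west-2. Among those, us-west-2 has the highest latency (ms) (≈ 400).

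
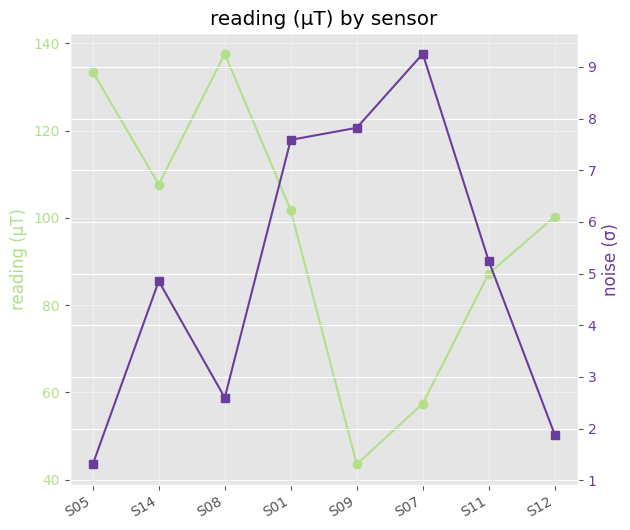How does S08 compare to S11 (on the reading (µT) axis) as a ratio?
≈ 1.56×

S08 ≈ 140, S11 ≈ 90; 140/90 ≈ 1.56.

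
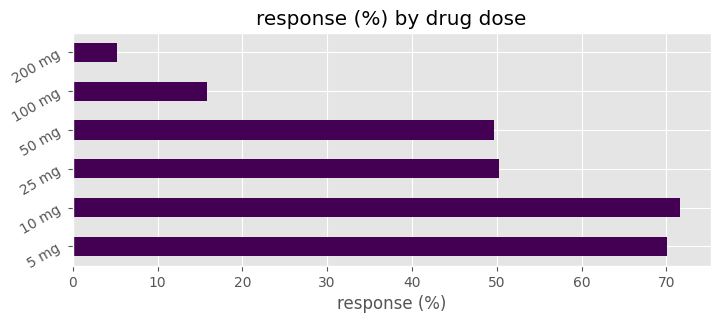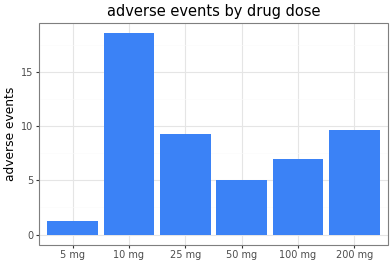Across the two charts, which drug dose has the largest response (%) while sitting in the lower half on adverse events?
5 mg

Chart 2 median adverse events ≈ 8; below-median drug doses: 5 mg, 50 mg, 100 mg. Among those, 5 mg has the highest response (%) (≈ 70).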